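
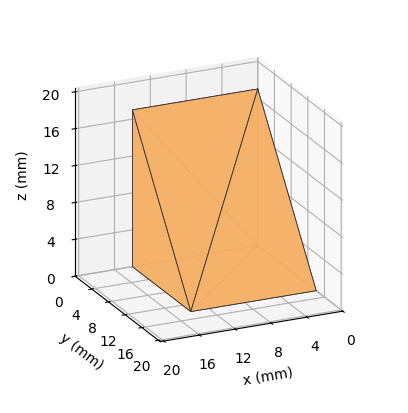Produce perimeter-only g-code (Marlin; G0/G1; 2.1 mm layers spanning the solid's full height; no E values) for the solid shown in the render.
Reading the render: the shape is a wedge (ramp): 14 × 14 mm base, rising to 17 mm along the y=0 edge and sloping linearly to z=0 at y=14 (dimensions read to the nearest mm from the axis ticks). For the g-code, the solid's height is divided into equal slices at the stated Δz and each level perimeter traced with G1 moves after a G0 lift.

; perimeter-only toolpath
G21 ; units = mm
G90 ; absolute positioning
G28 ; home
; layer 1
G0 Z2.1
G0 X0.0 Y0.0
G1 X14.0 Y0.0
G1 X14.0 Y12.2
G1 X0.0 Y12.2
G1 X0.0 Y0.0
; layer 2
G0 Z4.2
G0 X0.0 Y0.0
G1 X14.0 Y0.0
G1 X14.0 Y10.5
G1 X0.0 Y10.5
G1 X0.0 Y0.0
; layer 3
G0 Z6.4
G0 X0.0 Y0.0
G1 X14.0 Y0.0
G1 X14.0 Y8.8
G1 X0.0 Y8.8
G1 X0.0 Y0.0
; layer 4
G0 Z8.5
G0 X0.0 Y0.0
G1 X14.0 Y0.0
G1 X14.0 Y7.0
G1 X0.0 Y7.0
G1 X0.0 Y0.0
; layer 5
G0 Z10.6
G0 X0.0 Y0.0
G1 X14.0 Y0.0
G1 X14.0 Y5.2
G1 X0.0 Y5.2
G1 X0.0 Y0.0
; layer 6
G0 Z12.8
G0 X0.0 Y0.0
G1 X14.0 Y0.0
G1 X14.0 Y3.5
G1 X0.0 Y3.5
G1 X0.0 Y0.0
; layer 7
G0 Z14.9
G0 X0.0 Y0.0
G1 X14.0 Y0.0
G1 X14.0 Y1.8
G1 X0.0 Y1.8
G1 X0.0 Y0.0
M2 ; end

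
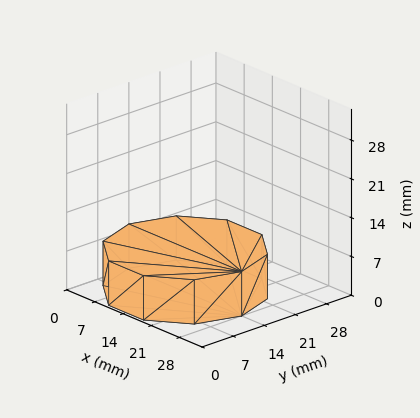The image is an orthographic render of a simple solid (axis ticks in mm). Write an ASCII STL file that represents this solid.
Reading the render: the shape is a regular 10-sided prism (a cylinder approximated with 10 flat sides), circumscribed radius ≈ 14 mm, height ≈ 8 mm (dimensions read to the nearest mm from the axis ticks). For the STL, each face is triangulated and given an outward normal.

solid part
  facet normal 0.0000 0.0000 -1.0000
    outer loop
      vertex 18.326 27.315 0.000
      vertex 25.326 22.229 0.000
      vertex 28.000 14.000 0.000
    endloop
  endfacet
  facet normal 0.0000 0.0000 -1.0000
    outer loop
      vertex 9.674 27.315 0.000
      vertex 18.326 27.315 0.000
      vertex 28.000 14.000 0.000
    endloop
  endfacet
  facet normal 0.0000 0.0000 -1.0000
    outer loop
      vertex 2.674 22.229 0.000
      vertex 9.674 27.315 0.000
      vertex 28.000 14.000 0.000
    endloop
  endfacet
  facet normal 0.0000 0.0000 -1.0000
    outer loop
      vertex 0.000 14.000 0.000
      vertex 2.674 22.229 0.000
      vertex 28.000 14.000 0.000
    endloop
  endfacet
  facet normal 0.0000 0.0000 -1.0000
    outer loop
      vertex 2.674 5.771 0.000
      vertex 0.000 14.000 0.000
      vertex 28.000 14.000 0.000
    endloop
  endfacet
  facet normal 0.0000 0.0000 -1.0000
    outer loop
      vertex 9.674 0.685 0.000
      vertex 2.674 5.771 0.000
      vertex 28.000 14.000 0.000
    endloop
  endfacet
  facet normal 0.0000 0.0000 -1.0000
    outer loop
      vertex 18.326 0.685 0.000
      vertex 9.674 0.685 0.000
      vertex 28.000 14.000 0.000
    endloop
  endfacet
  facet normal 0.0000 0.0000 -1.0000
    outer loop
      vertex 25.326 5.771 0.000
      vertex 18.326 0.685 0.000
      vertex 28.000 14.000 0.000
    endloop
  endfacet
  facet normal 0.0000 0.0000 1.0000
    outer loop
      vertex 28.000 14.000 8.000
      vertex 25.326 22.229 8.000
      vertex 18.326 27.315 8.000
    endloop
  endfacet
  facet normal 0.0000 0.0000 1.0000
    outer loop
      vertex 28.000 14.000 8.000
      vertex 18.326 27.315 8.000
      vertex 9.674 27.315 8.000
    endloop
  endfacet
  facet normal 0.0000 0.0000 1.0000
    outer loop
      vertex 28.000 14.000 8.000
      vertex 9.674 27.315 8.000
      vertex 2.674 22.229 8.000
    endloop
  endfacet
  facet normal 0.0000 0.0000 1.0000
    outer loop
      vertex 28.000 14.000 8.000
      vertex 2.674 22.229 8.000
      vertex 0.000 14.000 8.000
    endloop
  endfacet
  facet normal 0.0000 0.0000 1.0000
    outer loop
      vertex 28.000 14.000 8.000
      vertex 0.000 14.000 8.000
      vertex 2.674 5.771 8.000
    endloop
  endfacet
  facet normal 0.0000 0.0000 1.0000
    outer loop
      vertex 28.000 14.000 8.000
      vertex 2.674 5.771 8.000
      vertex 9.674 0.685 8.000
    endloop
  endfacet
  facet normal 0.0000 0.0000 1.0000
    outer loop
      vertex 28.000 14.000 8.000
      vertex 9.674 0.685 8.000
      vertex 18.326 0.685 8.000
    endloop
  endfacet
  facet normal 0.0000 0.0000 1.0000
    outer loop
      vertex 28.000 14.000 8.000
      vertex 18.326 0.685 8.000
      vertex 25.326 5.771 8.000
    endloop
  endfacet
  facet normal 0.9510 0.3090 0.0000
    outer loop
      vertex 28.000 14.000 0.000
      vertex 25.326 22.229 0.000
      vertex 25.326 22.229 8.000
    endloop
  endfacet
  facet normal 0.9510 0.3090 0.0000
    outer loop
      vertex 28.000 14.000 0.000
      vertex 25.326 22.229 8.000
      vertex 28.000 14.000 8.000
    endloop
  endfacet
  facet normal 0.5878 0.8090 0.0000
    outer loop
      vertex 25.326 22.229 0.000
      vertex 18.326 27.315 0.000
      vertex 18.326 27.315 8.000
    endloop
  endfacet
  facet normal 0.5878 0.8090 0.0000
    outer loop
      vertex 25.326 22.229 0.000
      vertex 18.326 27.315 8.000
      vertex 25.326 22.229 8.000
    endloop
  endfacet
  facet normal 0.0000 1.0000 0.0000
    outer loop
      vertex 18.326 27.315 0.000
      vertex 9.674 27.315 0.000
      vertex 9.674 27.315 8.000
    endloop
  endfacet
  facet normal 0.0000 1.0000 0.0000
    outer loop
      vertex 18.326 27.315 0.000
      vertex 9.674 27.315 8.000
      vertex 18.326 27.315 8.000
    endloop
  endfacet
  facet normal -0.5878 0.8090 0.0000
    outer loop
      vertex 9.674 27.315 0.000
      vertex 2.674 22.229 0.000
      vertex 2.674 22.229 8.000
    endloop
  endfacet
  facet normal -0.5878 0.8090 0.0000
    outer loop
      vertex 9.674 27.315 0.000
      vertex 2.674 22.229 8.000
      vertex 9.674 27.315 8.000
    endloop
  endfacet
  facet normal -0.9510 0.3090 0.0000
    outer loop
      vertex 2.674 22.229 0.000
      vertex 0.000 14.000 0.000
      vertex 0.000 14.000 8.000
    endloop
  endfacet
  facet normal -0.9510 0.3090 0.0000
    outer loop
      vertex 2.674 22.229 0.000
      vertex 0.000 14.000 8.000
      vertex 2.674 22.229 8.000
    endloop
  endfacet
  facet normal -0.9510 -0.3090 0.0000
    outer loop
      vertex 0.000 14.000 0.000
      vertex 2.674 5.771 0.000
      vertex 2.674 5.771 8.000
    endloop
  endfacet
  facet normal -0.9510 -0.3090 0.0000
    outer loop
      vertex 0.000 14.000 0.000
      vertex 2.674 5.771 8.000
      vertex 0.000 14.000 8.000
    endloop
  endfacet
  facet normal -0.5878 -0.8090 0.0000
    outer loop
      vertex 2.674 5.771 0.000
      vertex 9.674 0.685 0.000
      vertex 9.674 0.685 8.000
    endloop
  endfacet
  facet normal -0.5878 -0.8090 0.0000
    outer loop
      vertex 2.674 5.771 0.000
      vertex 9.674 0.685 8.000
      vertex 2.674 5.771 8.000
    endloop
  endfacet
  facet normal 0.0000 -1.0000 0.0000
    outer loop
      vertex 9.674 0.685 0.000
      vertex 18.326 0.685 0.000
      vertex 18.326 0.685 8.000
    endloop
  endfacet
  facet normal 0.0000 -1.0000 0.0000
    outer loop
      vertex 9.674 0.685 0.000
      vertex 18.326 0.685 8.000
      vertex 9.674 0.685 8.000
    endloop
  endfacet
  facet normal 0.5878 -0.8090 0.0000
    outer loop
      vertex 18.326 0.685 0.000
      vertex 25.326 5.771 0.000
      vertex 25.326 5.771 8.000
    endloop
  endfacet
  facet normal 0.5878 -0.8090 0.0000
    outer loop
      vertex 18.326 0.685 0.000
      vertex 25.326 5.771 8.000
      vertex 18.326 0.685 8.000
    endloop
  endfacet
  facet normal 0.9510 -0.3090 0.0000
    outer loop
      vertex 25.326 5.771 0.000
      vertex 28.000 14.000 0.000
      vertex 28.000 14.000 8.000
    endloop
  endfacet
  facet normal 0.9510 -0.3090 0.0000
    outer loop
      vertex 25.326 5.771 0.000
      vertex 28.000 14.000 8.000
      vertex 25.326 5.771 8.000
    endloop
  endfacet
endsolid part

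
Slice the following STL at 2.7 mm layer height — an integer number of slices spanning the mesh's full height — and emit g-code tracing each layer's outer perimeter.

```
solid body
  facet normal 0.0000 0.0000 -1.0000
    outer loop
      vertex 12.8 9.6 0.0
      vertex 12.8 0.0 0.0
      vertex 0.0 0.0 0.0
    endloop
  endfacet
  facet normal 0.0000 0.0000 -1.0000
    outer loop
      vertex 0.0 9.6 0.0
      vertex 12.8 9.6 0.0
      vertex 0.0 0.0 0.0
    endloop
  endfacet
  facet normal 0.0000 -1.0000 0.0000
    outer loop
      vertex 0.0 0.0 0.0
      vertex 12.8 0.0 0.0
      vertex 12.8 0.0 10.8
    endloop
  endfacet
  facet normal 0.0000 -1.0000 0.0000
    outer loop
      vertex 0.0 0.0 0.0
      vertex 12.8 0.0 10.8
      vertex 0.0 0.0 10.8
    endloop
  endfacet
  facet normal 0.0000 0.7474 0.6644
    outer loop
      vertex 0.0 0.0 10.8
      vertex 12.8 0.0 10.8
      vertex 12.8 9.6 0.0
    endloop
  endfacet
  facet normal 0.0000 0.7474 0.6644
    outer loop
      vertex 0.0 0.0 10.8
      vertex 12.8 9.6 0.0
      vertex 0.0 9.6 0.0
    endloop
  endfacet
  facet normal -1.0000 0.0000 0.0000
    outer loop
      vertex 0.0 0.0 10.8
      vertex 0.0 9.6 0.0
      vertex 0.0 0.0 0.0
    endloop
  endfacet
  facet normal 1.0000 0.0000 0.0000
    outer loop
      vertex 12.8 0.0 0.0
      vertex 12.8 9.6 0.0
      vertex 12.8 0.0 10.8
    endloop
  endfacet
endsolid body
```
; perimeter-only toolpath
G21 ; units = mm
G90 ; absolute positioning
G28 ; home
; layer 1
G0 Z2.7
G0 X0.0 Y0.0
G1 X12.8 Y0.0
G1 X12.8 Y7.2
G1 X0.0 Y7.2
G1 X0.0 Y0.0
; layer 2
G0 Z5.4
G0 X0.0 Y0.0
G1 X12.8 Y0.0
G1 X12.8 Y4.8
G1 X0.0 Y4.8
G1 X0.0 Y0.0
; layer 3
G0 Z8.1
G0 X0.0 Y0.0
G1 X12.8 Y0.0
G1 X12.8 Y2.4
G1 X0.0 Y2.4
G1 X0.0 Y0.0
M2 ; end

The solid is a wedge (ramp): 12.8 × 9.6 mm base, rising to 10.8 mm along the y=0 edge and sloping linearly to z=0 at y=9.6. Slicing at Δz = 2.7 mm — 4 equal slices spanning the solid's height, so layer i sits at z = i·h/4 — gives 3 non-empty perimeters. Each is a 4-segment closed polygon; G0 lifts to the layer z and rapids to the start vertex, then G1 traces the edges. The cross-section shrinks linearly with z (the slice at the apex is degenerate and omitted).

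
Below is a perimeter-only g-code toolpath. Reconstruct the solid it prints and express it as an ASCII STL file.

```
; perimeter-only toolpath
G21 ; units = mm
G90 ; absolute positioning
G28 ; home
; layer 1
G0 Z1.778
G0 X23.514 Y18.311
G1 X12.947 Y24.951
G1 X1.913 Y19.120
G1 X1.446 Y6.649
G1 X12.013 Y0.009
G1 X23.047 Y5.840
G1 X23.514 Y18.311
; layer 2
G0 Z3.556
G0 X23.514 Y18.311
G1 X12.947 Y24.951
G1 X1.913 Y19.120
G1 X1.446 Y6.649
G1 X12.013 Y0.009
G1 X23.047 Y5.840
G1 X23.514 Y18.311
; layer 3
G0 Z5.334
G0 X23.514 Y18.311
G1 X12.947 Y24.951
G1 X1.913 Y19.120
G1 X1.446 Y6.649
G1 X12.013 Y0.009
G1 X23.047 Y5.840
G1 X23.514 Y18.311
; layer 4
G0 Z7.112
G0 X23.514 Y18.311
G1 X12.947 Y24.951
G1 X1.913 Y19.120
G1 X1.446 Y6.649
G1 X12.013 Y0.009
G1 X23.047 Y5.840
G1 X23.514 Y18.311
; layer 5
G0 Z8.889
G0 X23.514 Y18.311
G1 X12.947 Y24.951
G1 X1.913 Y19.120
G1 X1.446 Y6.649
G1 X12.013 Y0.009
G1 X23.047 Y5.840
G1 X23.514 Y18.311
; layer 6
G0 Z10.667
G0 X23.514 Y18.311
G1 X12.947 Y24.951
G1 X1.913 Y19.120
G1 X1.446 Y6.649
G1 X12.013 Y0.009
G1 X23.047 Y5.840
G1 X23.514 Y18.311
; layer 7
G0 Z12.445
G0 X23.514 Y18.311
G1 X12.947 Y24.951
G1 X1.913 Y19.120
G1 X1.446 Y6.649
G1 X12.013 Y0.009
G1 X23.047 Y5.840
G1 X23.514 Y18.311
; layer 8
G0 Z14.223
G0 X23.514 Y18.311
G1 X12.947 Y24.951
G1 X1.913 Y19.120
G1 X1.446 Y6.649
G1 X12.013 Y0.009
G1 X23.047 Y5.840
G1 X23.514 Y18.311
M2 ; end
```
solid part
  facet normal 0.0000 0.0000 -1.0000
    outer loop
      vertex 1.913 19.120 0.000
      vertex 12.947 24.951 0.000
      vertex 23.514 18.311 0.000
    endloop
  endfacet
  facet normal 0.0000 0.0000 -1.0000
    outer loop
      vertex 1.446 6.649 0.000
      vertex 1.913 19.120 0.000
      vertex 23.514 18.311 0.000
    endloop
  endfacet
  facet normal 0.0000 0.0000 -1.0000
    outer loop
      vertex 12.013 0.009 0.000
      vertex 1.446 6.649 0.000
      vertex 23.514 18.311 0.000
    endloop
  endfacet
  facet normal 0.0000 0.0000 -1.0000
    outer loop
      vertex 23.047 5.840 0.000
      vertex 12.013 0.009 0.000
      vertex 23.514 18.311 0.000
    endloop
  endfacet
  facet normal 0.0000 0.0000 1.0000
    outer loop
      vertex 23.514 18.311 14.223
      vertex 12.947 24.951 14.223
      vertex 1.913 19.120 14.223
    endloop
  endfacet
  facet normal 0.0000 0.0000 1.0000
    outer loop
      vertex 23.514 18.311 14.223
      vertex 1.913 19.120 14.223
      vertex 1.446 6.649 14.223
    endloop
  endfacet
  facet normal 0.0000 0.0000 1.0000
    outer loop
      vertex 23.514 18.311 14.223
      vertex 1.446 6.649 14.223
      vertex 12.013 0.009 14.223
    endloop
  endfacet
  facet normal 0.0000 0.0000 1.0000
    outer loop
      vertex 23.514 18.311 14.223
      vertex 12.013 0.009 14.223
      vertex 23.047 5.840 14.223
    endloop
  endfacet
  facet normal 0.5321 0.8467 0.0000
    outer loop
      vertex 23.514 18.311 0.000
      vertex 12.947 24.951 0.000
      vertex 12.947 24.951 14.223
    endloop
  endfacet
  facet normal 0.5321 0.8467 0.0000
    outer loop
      vertex 23.514 18.311 0.000
      vertex 12.947 24.951 14.223
      vertex 23.514 18.311 14.223
    endloop
  endfacet
  facet normal -0.4672 0.8841 0.0000
    outer loop
      vertex 12.947 24.951 0.000
      vertex 1.913 19.120 0.000
      vertex 1.913 19.120 14.223
    endloop
  endfacet
  facet normal -0.4672 0.8841 0.0000
    outer loop
      vertex 12.947 24.951 0.000
      vertex 1.913 19.120 14.223
      vertex 12.947 24.951 14.223
    endloop
  endfacet
  facet normal -0.9993 0.0374 0.0000
    outer loop
      vertex 1.913 19.120 0.000
      vertex 1.446 6.649 0.000
      vertex 1.446 6.649 14.223
    endloop
  endfacet
  facet normal -0.9993 0.0374 0.0000
    outer loop
      vertex 1.913 19.120 0.000
      vertex 1.446 6.649 14.223
      vertex 1.913 19.120 14.223
    endloop
  endfacet
  facet normal -0.5321 -0.8467 0.0000
    outer loop
      vertex 1.446 6.649 0.000
      vertex 12.013 0.009 0.000
      vertex 12.013 0.009 14.223
    endloop
  endfacet
  facet normal -0.5321 -0.8467 0.0000
    outer loop
      vertex 1.446 6.649 0.000
      vertex 12.013 0.009 14.223
      vertex 1.446 6.649 14.223
    endloop
  endfacet
  facet normal 0.4672 -0.8841 0.0000
    outer loop
      vertex 12.013 0.009 0.000
      vertex 23.047 5.840 0.000
      vertex 23.047 5.840 14.223
    endloop
  endfacet
  facet normal 0.4672 -0.8841 0.0000
    outer loop
      vertex 12.013 0.009 0.000
      vertex 23.047 5.840 14.223
      vertex 12.013 0.009 14.223
    endloop
  endfacet
  facet normal 0.9993 -0.0374 0.0000
    outer loop
      vertex 23.047 5.840 0.000
      vertex 23.514 18.311 0.000
      vertex 23.514 18.311 14.223
    endloop
  endfacet
  facet normal 0.9993 -0.0374 0.0000
    outer loop
      vertex 23.047 5.840 0.000
      vertex 23.514 18.311 14.223
      vertex 23.047 5.840 14.223
    endloop
  endfacet
endsolid part

The G0 Z moves step by Δz≈1.778 mm. Every layer's G1 loop is the same polygon, so the solid is a straight extrusion of it from z=0 to z≈14.2. Closing with flat bottom and top caps and triangulating gives 20 facets — a regular 6-sided prism (a cylinder approximated with 6 flat sides), circumscribed radius ≈ 12.5 mm, height ≈ 14.2 mm.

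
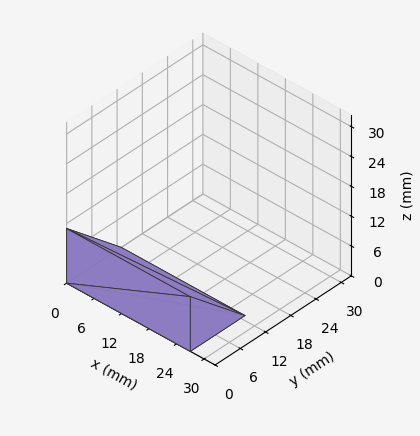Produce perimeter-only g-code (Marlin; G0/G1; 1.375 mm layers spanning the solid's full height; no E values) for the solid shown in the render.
Reading the render: the shape is a wedge (ramp): 27 × 13 mm base, rising to 11 mm along the y=0 edge and sloping linearly to z=0 at y=13 (dimensions read to the nearest mm from the axis ticks). For the g-code, the solid's height is divided into equal slices at the stated Δz and each level perimeter traced with G1 moves after a G0 lift.

; perimeter-only toolpath
G21 ; units = mm
G90 ; absolute positioning
G28 ; home
; layer 1
G0 Z1.375
G0 X0.000 Y0.000
G1 X27.000 Y0.000
G1 X27.000 Y11.375
G1 X0.000 Y11.375
G1 X0.000 Y0.000
; layer 2
G0 Z2.750
G0 X0.000 Y0.000
G1 X27.000 Y0.000
G1 X27.000 Y9.750
G1 X0.000 Y9.750
G1 X0.000 Y0.000
; layer 3
G0 Z4.125
G0 X0.000 Y0.000
G1 X27.000 Y0.000
G1 X27.000 Y8.125
G1 X0.000 Y8.125
G1 X0.000 Y0.000
; layer 4
G0 Z5.500
G0 X0.000 Y0.000
G1 X27.000 Y0.000
G1 X27.000 Y6.500
G1 X0.000 Y6.500
G1 X0.000 Y0.000
; layer 5
G0 Z6.875
G0 X0.000 Y0.000
G1 X27.000 Y0.000
G1 X27.000 Y4.875
G1 X0.000 Y4.875
G1 X0.000 Y0.000
; layer 6
G0 Z8.250
G0 X0.000 Y0.000
G1 X27.000 Y0.000
G1 X27.000 Y3.250
G1 X0.000 Y3.250
G1 X0.000 Y0.000
; layer 7
G0 Z9.625
G0 X0.000 Y0.000
G1 X27.000 Y0.000
G1 X27.000 Y1.625
G1 X0.000 Y1.625
G1 X0.000 Y0.000
M2 ; end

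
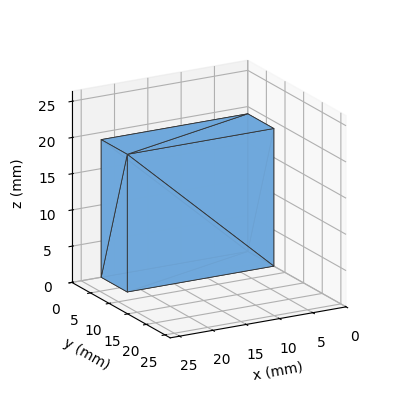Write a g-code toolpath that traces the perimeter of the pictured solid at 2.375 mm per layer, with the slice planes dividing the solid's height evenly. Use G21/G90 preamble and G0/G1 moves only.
Reading the render: the shape is a rectangular box, roughly 22 × 7 mm footprint and 19 mm tall (dimensions read to the nearest mm from the axis ticks). For the g-code, the solid's height is divided into equal slices at the stated Δz and each level perimeter traced with G1 moves after a G0 lift.

; perimeter-only toolpath
G21 ; units = mm
G90 ; absolute positioning
G28 ; home
; layer 1
G0 Z2.375
G0 X0.000 Y0.000
G1 X22.000 Y0.000
G1 X22.000 Y7.000
G1 X0.000 Y7.000
G1 X0.000 Y0.000
; layer 2
G0 Z4.750
G0 X0.000 Y0.000
G1 X22.000 Y0.000
G1 X22.000 Y7.000
G1 X0.000 Y7.000
G1 X0.000 Y0.000
; layer 3
G0 Z7.125
G0 X0.000 Y0.000
G1 X22.000 Y0.000
G1 X22.000 Y7.000
G1 X0.000 Y7.000
G1 X0.000 Y0.000
; layer 4
G0 Z9.500
G0 X0.000 Y0.000
G1 X22.000 Y0.000
G1 X22.000 Y7.000
G1 X0.000 Y7.000
G1 X0.000 Y0.000
; layer 5
G0 Z11.875
G0 X0.000 Y0.000
G1 X22.000 Y0.000
G1 X22.000 Y7.000
G1 X0.000 Y7.000
G1 X0.000 Y0.000
; layer 6
G0 Z14.250
G0 X0.000 Y0.000
G1 X22.000 Y0.000
G1 X22.000 Y7.000
G1 X0.000 Y7.000
G1 X0.000 Y0.000
; layer 7
G0 Z16.625
G0 X0.000 Y0.000
G1 X22.000 Y0.000
G1 X22.000 Y7.000
G1 X0.000 Y7.000
G1 X0.000 Y0.000
; layer 8
G0 Z19.000
G0 X0.000 Y0.000
G1 X22.000 Y0.000
G1 X22.000 Y7.000
G1 X0.000 Y7.000
G1 X0.000 Y0.000
M2 ; end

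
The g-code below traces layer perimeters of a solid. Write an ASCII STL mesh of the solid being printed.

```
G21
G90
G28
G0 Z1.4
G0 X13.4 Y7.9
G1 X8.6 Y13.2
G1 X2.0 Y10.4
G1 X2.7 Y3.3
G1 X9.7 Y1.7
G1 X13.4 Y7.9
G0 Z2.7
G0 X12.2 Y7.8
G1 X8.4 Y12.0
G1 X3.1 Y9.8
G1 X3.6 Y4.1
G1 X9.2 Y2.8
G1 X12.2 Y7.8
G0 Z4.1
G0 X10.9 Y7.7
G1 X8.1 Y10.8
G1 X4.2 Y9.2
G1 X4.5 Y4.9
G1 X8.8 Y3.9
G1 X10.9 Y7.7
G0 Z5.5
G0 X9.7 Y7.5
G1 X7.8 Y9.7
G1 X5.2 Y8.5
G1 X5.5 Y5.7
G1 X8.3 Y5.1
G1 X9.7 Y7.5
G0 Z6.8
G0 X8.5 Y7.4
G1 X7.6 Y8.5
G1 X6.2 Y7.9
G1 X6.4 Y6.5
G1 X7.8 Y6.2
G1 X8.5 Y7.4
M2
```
solid part
  facet normal 0.0000 0.0000 -1.0000
    outer loop
      vertex 1.0 11.0 0.0
      vertex 8.9 14.4 0.0
      vertex 14.6 8.0 0.0
    endloop
  endfacet
  facet normal 0.0000 0.0000 -1.0000
    outer loop
      vertex 1.8 2.5 0.0
      vertex 1.0 11.0 0.0
      vertex 14.6 8.0 0.0
    endloop
  endfacet
  facet normal 0.0000 0.0000 -1.0000
    outer loop
      vertex 10.2 0.6 0.0
      vertex 1.8 2.5 0.0
      vertex 14.6 8.0 0.0
    endloop
  endfacet
  facet normal 0.6056 0.5393 0.5851
    outer loop
      vertex 14.6 8.0 0.0
      vertex 8.9 14.4 0.0
      vertex 7.3 7.3 8.2
    endloop
  endfacet
  facet normal -0.3211 0.7461 0.5833
    outer loop
      vertex 8.9 14.4 0.0
      vertex 1.0 11.0 0.0
      vertex 7.3 7.3 8.2
    endloop
  endfacet
  facet normal -0.8070 -0.0759 0.5857
    outer loop
      vertex 1.0 11.0 0.0
      vertex 1.8 2.5 0.0
      vertex 7.3 7.3 8.2
    endloop
  endfacet
  facet normal -0.1791 -0.7919 0.5837
    outer loop
      vertex 1.8 2.5 0.0
      vertex 10.2 0.6 0.0
      vertex 7.3 7.3 8.2
    endloop
  endfacet
  facet normal 0.6970 -0.4144 0.5851
    outer loop
      vertex 10.2 0.6 0.0
      vertex 14.6 8.0 0.0
      vertex 7.3 7.3 8.2
    endloop
  endfacet
endsolid part

The G0 Z moves step by Δz≈1.4 mm. The G1 loops shrink linearly with z, so the solid tapers from its base footprint up to z≈8.2. Closing with a flat bottom cap and the tapered top and triangulating gives 8 facets — a regular 5-sided pyramid, base circumscribed radius ≈ 7.3 mm, apex at z ≈ 8.2 mm.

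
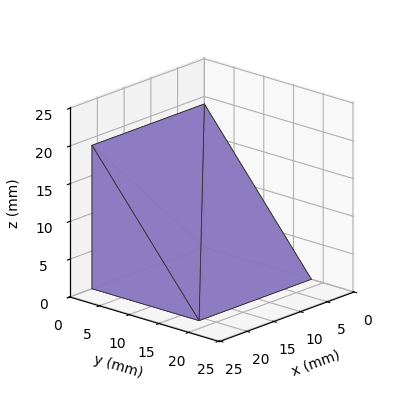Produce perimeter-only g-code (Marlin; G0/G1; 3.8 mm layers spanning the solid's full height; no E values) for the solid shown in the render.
Reading the render: the shape is a wedge (ramp): 21 × 18 mm base, rising to 19 mm along the y=0 edge and sloping linearly to z=0 at y=18 (dimensions read to the nearest mm from the axis ticks). For the g-code, the solid's height is divided into equal slices at the stated Δz and each level perimeter traced with G1 moves after a G0 lift.

; perimeter-only toolpath
G21 ; units = mm
G90 ; absolute positioning
G28 ; home
; layer 1
G0 Z3.8
G0 X0.0 Y0.0
G1 X21.0 Y0.0
G1 X21.0 Y14.4
G1 X0.0 Y14.4
G1 X0.0 Y0.0
; layer 2
G0 Z7.6
G0 X0.0 Y0.0
G1 X21.0 Y0.0
G1 X21.0 Y10.8
G1 X0.0 Y10.8
G1 X0.0 Y0.0
; layer 3
G0 Z11.4
G0 X0.0 Y0.0
G1 X21.0 Y0.0
G1 X21.0 Y7.2
G1 X0.0 Y7.2
G1 X0.0 Y0.0
; layer 4
G0 Z15.2
G0 X0.0 Y0.0
G1 X21.0 Y0.0
G1 X21.0 Y3.6
G1 X0.0 Y3.6
G1 X0.0 Y0.0
M2 ; end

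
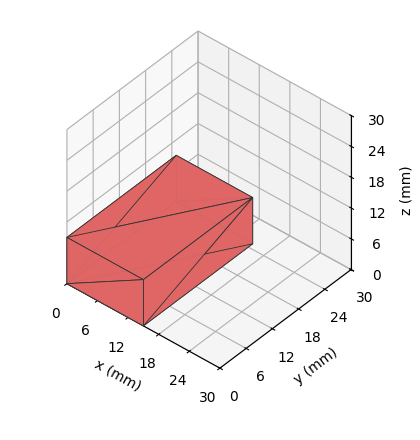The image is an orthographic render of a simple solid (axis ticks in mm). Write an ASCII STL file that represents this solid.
Reading the render: the shape is a rectangular box, roughly 15 × 25 mm footprint and 9 mm tall (dimensions read to the nearest mm from the axis ticks). For the STL, each face is triangulated and given an outward normal.

solid part
  facet normal 0.0000 0.0000 -1.0000
    outer loop
      vertex 15.0 25.0 0.0
      vertex 15.0 0.0 0.0
      vertex 0.0 0.0 0.0
    endloop
  endfacet
  facet normal 0.0000 0.0000 -1.0000
    outer loop
      vertex 0.0 25.0 0.0
      vertex 15.0 25.0 0.0
      vertex 0.0 0.0 0.0
    endloop
  endfacet
  facet normal 0.0000 0.0000 1.0000
    outer loop
      vertex 0.0 0.0 9.0
      vertex 15.0 0.0 9.0
      vertex 15.0 25.0 9.0
    endloop
  endfacet
  facet normal 0.0000 0.0000 1.0000
    outer loop
      vertex 0.0 0.0 9.0
      vertex 15.0 25.0 9.0
      vertex 0.0 25.0 9.0
    endloop
  endfacet
  facet normal 0.0000 -1.0000 0.0000
    outer loop
      vertex 0.0 0.0 0.0
      vertex 15.0 0.0 0.0
      vertex 15.0 0.0 9.0
    endloop
  endfacet
  facet normal 0.0000 -1.0000 0.0000
    outer loop
      vertex 0.0 0.0 0.0
      vertex 15.0 0.0 9.0
      vertex 0.0 0.0 9.0
    endloop
  endfacet
  facet normal 0.0000 1.0000 0.0000
    outer loop
      vertex 15.0 25.0 9.0
      vertex 15.0 25.0 0.0
      vertex 0.0 25.0 0.0
    endloop
  endfacet
  facet normal 0.0000 1.0000 0.0000
    outer loop
      vertex 0.0 25.0 9.0
      vertex 15.0 25.0 9.0
      vertex 0.0 25.0 0.0
    endloop
  endfacet
  facet normal -1.0000 0.0000 0.0000
    outer loop
      vertex 0.0 25.0 9.0
      vertex 0.0 25.0 0.0
      vertex 0.0 0.0 0.0
    endloop
  endfacet
  facet normal -1.0000 0.0000 0.0000
    outer loop
      vertex 0.0 0.0 9.0
      vertex 0.0 25.0 9.0
      vertex 0.0 0.0 0.0
    endloop
  endfacet
  facet normal 1.0000 0.0000 0.0000
    outer loop
      vertex 15.0 0.0 0.0
      vertex 15.0 25.0 0.0
      vertex 15.0 25.0 9.0
    endloop
  endfacet
  facet normal 1.0000 0.0000 0.0000
    outer loop
      vertex 15.0 0.0 0.0
      vertex 15.0 25.0 9.0
      vertex 15.0 0.0 9.0
    endloop
  endfacet
endsolid part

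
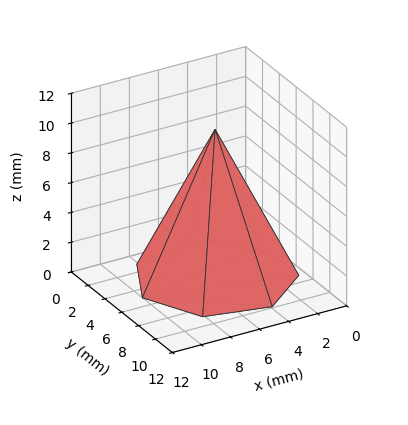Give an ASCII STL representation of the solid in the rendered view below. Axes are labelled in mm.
Reading the render: the shape is a regular 7-sided pyramid, base circumscribed radius ≈ 5 mm, apex at z ≈ 10 mm (dimensions read to the nearest mm from the axis ticks). For the STL, each face is triangulated and given an outward normal.

solid part
  facet normal 0.0000 0.0000 -1.0000
    outer loop
      vertex 3.89 9.87 0.00
      vertex 8.12 8.91 0.00
      vertex 10.00 5.00 0.00
    endloop
  endfacet
  facet normal 0.0000 0.0000 -1.0000
    outer loop
      vertex 0.50 7.17 0.00
      vertex 3.89 9.87 0.00
      vertex 10.00 5.00 0.00
    endloop
  endfacet
  facet normal 0.0000 0.0000 -1.0000
    outer loop
      vertex 0.50 2.83 0.00
      vertex 0.50 7.17 0.00
      vertex 10.00 5.00 0.00
    endloop
  endfacet
  facet normal 0.0000 0.0000 -1.0000
    outer loop
      vertex 3.89 0.13 0.00
      vertex 0.50 2.83 0.00
      vertex 10.00 5.00 0.00
    endloop
  endfacet
  facet normal 0.0000 0.0000 -1.0000
    outer loop
      vertex 8.12 1.09 0.00
      vertex 3.89 0.13 0.00
      vertex 10.00 5.00 0.00
    endloop
  endfacet
  facet normal 0.8217 0.3951 0.4108
    outer loop
      vertex 10.00 5.00 0.00
      vertex 8.12 8.91 0.00
      vertex 5.00 5.00 10.00
    endloop
  endfacet
  facet normal 0.2018 0.8892 0.4106
    outer loop
      vertex 8.12 8.91 0.00
      vertex 3.89 9.87 0.00
      vertex 5.00 5.00 10.00
    endloop
  endfacet
  facet normal -0.5681 0.7133 0.4104
    outer loop
      vertex 3.89 9.87 0.00
      vertex 0.50 7.17 0.00
      vertex 5.00 5.00 10.00
    endloop
  endfacet
  facet normal -0.9119 0.0000 0.4104
    outer loop
      vertex 0.50 7.17 0.00
      vertex 0.50 2.83 0.00
      vertex 5.00 5.00 10.00
    endloop
  endfacet
  facet normal -0.5681 -0.7133 0.4104
    outer loop
      vertex 0.50 2.83 0.00
      vertex 3.89 0.13 0.00
      vertex 5.00 5.00 10.00
    endloop
  endfacet
  facet normal 0.2018 -0.8892 0.4106
    outer loop
      vertex 3.89 0.13 0.00
      vertex 8.12 1.09 0.00
      vertex 5.00 5.00 10.00
    endloop
  endfacet
  facet normal 0.8217 -0.3951 0.4108
    outer loop
      vertex 8.12 1.09 0.00
      vertex 10.00 5.00 0.00
      vertex 5.00 5.00 10.00
    endloop
  endfacet
endsolid part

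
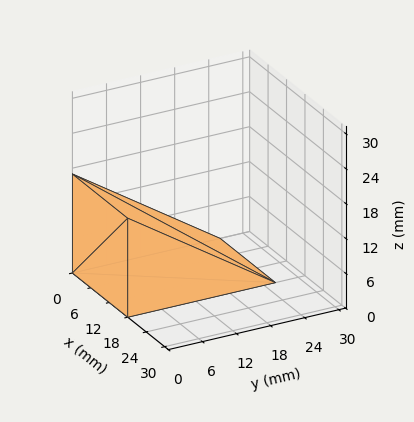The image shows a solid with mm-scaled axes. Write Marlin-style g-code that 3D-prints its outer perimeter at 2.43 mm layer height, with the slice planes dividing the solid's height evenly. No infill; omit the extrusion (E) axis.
Reading the render: the shape is a wedge (ramp): 18 × 26 mm base, rising to 17 mm along the y=0 edge and sloping linearly to z=0 at y=26 (dimensions read to the nearest mm from the axis ticks). For the g-code, the solid's height is divided into equal slices at the stated Δz and each level perimeter traced with G1 moves after a G0 lift.

; perimeter-only toolpath
G21 ; units = mm
G90 ; absolute positioning
G28 ; home
; layer 1
G0 Z2.43
G0 X0.00 Y0.00
G1 X18.00 Y0.00
G1 X18.00 Y22.29
G1 X0.00 Y22.29
G1 X0.00 Y0.00
; layer 2
G0 Z4.86
G0 X0.00 Y0.00
G1 X18.00 Y0.00
G1 X18.00 Y18.57
G1 X0.00 Y18.57
G1 X0.00 Y0.00
; layer 3
G0 Z7.29
G0 X0.00 Y0.00
G1 X18.00 Y0.00
G1 X18.00 Y14.86
G1 X0.00 Y14.86
G1 X0.00 Y0.00
; layer 4
G0 Z9.71
G0 X0.00 Y0.00
G1 X18.00 Y0.00
G1 X18.00 Y11.14
G1 X0.00 Y11.14
G1 X0.00 Y0.00
; layer 5
G0 Z12.14
G0 X0.00 Y0.00
G1 X18.00 Y0.00
G1 X18.00 Y7.43
G1 X0.00 Y7.43
G1 X0.00 Y0.00
; layer 6
G0 Z14.57
G0 X0.00 Y0.00
G1 X18.00 Y0.00
G1 X18.00 Y3.71
G1 X0.00 Y3.71
G1 X0.00 Y0.00
M2 ; end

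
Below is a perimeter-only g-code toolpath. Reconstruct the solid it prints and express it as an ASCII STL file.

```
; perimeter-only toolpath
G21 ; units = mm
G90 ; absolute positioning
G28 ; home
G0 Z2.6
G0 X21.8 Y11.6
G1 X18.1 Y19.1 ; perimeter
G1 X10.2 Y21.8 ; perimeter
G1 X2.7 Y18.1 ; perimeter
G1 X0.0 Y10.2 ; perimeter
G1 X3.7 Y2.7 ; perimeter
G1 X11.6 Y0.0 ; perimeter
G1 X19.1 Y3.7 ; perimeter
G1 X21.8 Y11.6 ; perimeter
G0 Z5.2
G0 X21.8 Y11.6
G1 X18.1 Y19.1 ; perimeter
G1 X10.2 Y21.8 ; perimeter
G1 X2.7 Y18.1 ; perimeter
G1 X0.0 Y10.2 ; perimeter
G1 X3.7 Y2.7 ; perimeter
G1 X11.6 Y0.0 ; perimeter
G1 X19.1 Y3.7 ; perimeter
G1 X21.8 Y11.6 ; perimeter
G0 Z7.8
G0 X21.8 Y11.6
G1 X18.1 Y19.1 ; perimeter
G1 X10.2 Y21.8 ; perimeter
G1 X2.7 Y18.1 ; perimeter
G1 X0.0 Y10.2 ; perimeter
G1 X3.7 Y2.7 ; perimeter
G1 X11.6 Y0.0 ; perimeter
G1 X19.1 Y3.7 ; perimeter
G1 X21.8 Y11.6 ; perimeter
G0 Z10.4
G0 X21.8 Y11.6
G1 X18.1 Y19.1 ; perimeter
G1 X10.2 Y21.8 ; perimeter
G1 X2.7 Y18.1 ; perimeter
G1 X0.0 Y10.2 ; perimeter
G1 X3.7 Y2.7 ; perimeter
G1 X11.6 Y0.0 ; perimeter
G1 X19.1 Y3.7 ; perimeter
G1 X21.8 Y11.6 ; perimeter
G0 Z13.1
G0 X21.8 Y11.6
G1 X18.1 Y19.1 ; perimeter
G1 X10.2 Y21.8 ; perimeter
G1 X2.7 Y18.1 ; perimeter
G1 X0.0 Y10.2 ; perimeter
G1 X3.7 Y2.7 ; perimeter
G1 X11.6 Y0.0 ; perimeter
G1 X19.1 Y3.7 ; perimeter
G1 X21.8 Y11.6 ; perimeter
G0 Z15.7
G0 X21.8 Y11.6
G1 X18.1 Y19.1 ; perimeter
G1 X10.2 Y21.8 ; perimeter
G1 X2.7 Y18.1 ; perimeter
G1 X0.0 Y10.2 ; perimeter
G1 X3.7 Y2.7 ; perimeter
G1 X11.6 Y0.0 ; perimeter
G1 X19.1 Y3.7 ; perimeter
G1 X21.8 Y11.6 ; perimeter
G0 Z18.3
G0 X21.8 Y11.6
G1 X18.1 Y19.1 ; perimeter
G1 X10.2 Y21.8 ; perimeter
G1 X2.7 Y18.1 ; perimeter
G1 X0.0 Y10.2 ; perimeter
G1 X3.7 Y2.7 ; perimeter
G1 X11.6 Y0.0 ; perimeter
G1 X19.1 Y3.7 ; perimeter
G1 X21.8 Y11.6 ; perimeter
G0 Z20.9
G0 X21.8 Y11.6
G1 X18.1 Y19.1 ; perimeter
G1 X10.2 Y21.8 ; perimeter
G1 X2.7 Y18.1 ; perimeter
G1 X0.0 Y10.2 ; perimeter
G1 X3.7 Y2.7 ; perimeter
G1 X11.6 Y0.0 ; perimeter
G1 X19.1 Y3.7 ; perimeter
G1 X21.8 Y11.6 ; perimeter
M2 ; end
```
solid part
  facet normal 0.0000 0.0000 -1.0000
    outer loop
      vertex 10.2 21.8 0.0
      vertex 18.1 19.1 0.0
      vertex 21.8 11.6 0.0
    endloop
  endfacet
  facet normal 0.0000 0.0000 -1.0000
    outer loop
      vertex 2.7 18.1 0.0
      vertex 10.2 21.8 0.0
      vertex 21.8 11.6 0.0
    endloop
  endfacet
  facet normal 0.0000 0.0000 -1.0000
    outer loop
      vertex 0.0 10.2 0.0
      vertex 2.7 18.1 0.0
      vertex 21.8 11.6 0.0
    endloop
  endfacet
  facet normal 0.0000 0.0000 -1.0000
    outer loop
      vertex 3.7 2.7 0.0
      vertex 0.0 10.2 0.0
      vertex 21.8 11.6 0.0
    endloop
  endfacet
  facet normal 0.0000 0.0000 -1.0000
    outer loop
      vertex 11.6 0.0 0.0
      vertex 3.7 2.7 0.0
      vertex 21.8 11.6 0.0
    endloop
  endfacet
  facet normal 0.0000 0.0000 -1.0000
    outer loop
      vertex 19.1 3.7 0.0
      vertex 11.6 0.0 0.0
      vertex 21.8 11.6 0.0
    endloop
  endfacet
  facet normal 0.0000 0.0000 1.0000
    outer loop
      vertex 21.8 11.6 20.9
      vertex 18.1 19.1 20.9
      vertex 10.2 21.8 20.9
    endloop
  endfacet
  facet normal 0.0000 0.0000 1.0000
    outer loop
      vertex 21.8 11.6 20.9
      vertex 10.2 21.8 20.9
      vertex 2.7 18.1 20.9
    endloop
  endfacet
  facet normal 0.0000 0.0000 1.0000
    outer loop
      vertex 21.8 11.6 20.9
      vertex 2.7 18.1 20.9
      vertex 0.0 10.2 20.9
    endloop
  endfacet
  facet normal 0.0000 0.0000 1.0000
    outer loop
      vertex 21.8 11.6 20.9
      vertex 0.0 10.2 20.9
      vertex 3.7 2.7 20.9
    endloop
  endfacet
  facet normal 0.0000 0.0000 1.0000
    outer loop
      vertex 21.8 11.6 20.9
      vertex 3.7 2.7 20.9
      vertex 11.6 0.0 20.9
    endloop
  endfacet
  facet normal 0.0000 0.0000 1.0000
    outer loop
      vertex 21.8 11.6 20.9
      vertex 11.6 0.0 20.9
      vertex 19.1 3.7 20.9
    endloop
  endfacet
  facet normal 0.8968 0.4424 0.0000
    outer loop
      vertex 21.8 11.6 0.0
      vertex 18.1 19.1 0.0
      vertex 18.1 19.1 20.9
    endloop
  endfacet
  facet normal 0.8968 0.4424 0.0000
    outer loop
      vertex 21.8 11.6 0.0
      vertex 18.1 19.1 20.9
      vertex 21.8 11.6 20.9
    endloop
  endfacet
  facet normal 0.3234 0.9463 0.0000
    outer loop
      vertex 18.1 19.1 0.0
      vertex 10.2 21.8 0.0
      vertex 10.2 21.8 20.9
    endloop
  endfacet
  facet normal 0.3234 0.9463 0.0000
    outer loop
      vertex 18.1 19.1 0.0
      vertex 10.2 21.8 20.9
      vertex 18.1 19.1 20.9
    endloop
  endfacet
  facet normal -0.4424 0.8968 0.0000
    outer loop
      vertex 10.2 21.8 0.0
      vertex 2.7 18.1 0.0
      vertex 2.7 18.1 20.9
    endloop
  endfacet
  facet normal -0.4424 0.8968 0.0000
    outer loop
      vertex 10.2 21.8 0.0
      vertex 2.7 18.1 20.9
      vertex 10.2 21.8 20.9
    endloop
  endfacet
  facet normal -0.9463 0.3234 0.0000
    outer loop
      vertex 2.7 18.1 0.0
      vertex 0.0 10.2 0.0
      vertex 0.0 10.2 20.9
    endloop
  endfacet
  facet normal -0.9463 0.3234 0.0000
    outer loop
      vertex 2.7 18.1 0.0
      vertex 0.0 10.2 20.9
      vertex 2.7 18.1 20.9
    endloop
  endfacet
  facet normal -0.8968 -0.4424 0.0000
    outer loop
      vertex 0.0 10.2 0.0
      vertex 3.7 2.7 0.0
      vertex 3.7 2.7 20.9
    endloop
  endfacet
  facet normal -0.8968 -0.4424 0.0000
    outer loop
      vertex 0.0 10.2 0.0
      vertex 3.7 2.7 20.9
      vertex 0.0 10.2 20.9
    endloop
  endfacet
  facet normal -0.3234 -0.9463 0.0000
    outer loop
      vertex 3.7 2.7 0.0
      vertex 11.6 0.0 0.0
      vertex 11.6 0.0 20.9
    endloop
  endfacet
  facet normal -0.3234 -0.9463 0.0000
    outer loop
      vertex 3.7 2.7 0.0
      vertex 11.6 0.0 20.9
      vertex 3.7 2.7 20.9
    endloop
  endfacet
  facet normal 0.4424 -0.8968 0.0000
    outer loop
      vertex 11.6 0.0 0.0
      vertex 19.1 3.7 0.0
      vertex 19.1 3.7 20.9
    endloop
  endfacet
  facet normal 0.4424 -0.8968 0.0000
    outer loop
      vertex 11.6 0.0 0.0
      vertex 19.1 3.7 20.9
      vertex 11.6 0.0 20.9
    endloop
  endfacet
  facet normal 0.9463 -0.3234 0.0000
    outer loop
      vertex 19.1 3.7 0.0
      vertex 21.8 11.6 0.0
      vertex 21.8 11.6 20.9
    endloop
  endfacet
  facet normal 0.9463 -0.3234 0.0000
    outer loop
      vertex 19.1 3.7 0.0
      vertex 21.8 11.6 20.9
      vertex 19.1 3.7 20.9
    endloop
  endfacet
endsolid part

The G0 Z moves step by Δz≈2.6 mm. Every layer's G1 loop is the same polygon, so the solid is a straight extrusion of it from z=0 to z≈20.9. Closing with flat bottom and top caps and triangulating gives 28 facets — a regular 8-sided prism (a cylinder approximated with 8 flat sides), circumscribed radius ≈ 10.9 mm, height ≈ 20.9 mm.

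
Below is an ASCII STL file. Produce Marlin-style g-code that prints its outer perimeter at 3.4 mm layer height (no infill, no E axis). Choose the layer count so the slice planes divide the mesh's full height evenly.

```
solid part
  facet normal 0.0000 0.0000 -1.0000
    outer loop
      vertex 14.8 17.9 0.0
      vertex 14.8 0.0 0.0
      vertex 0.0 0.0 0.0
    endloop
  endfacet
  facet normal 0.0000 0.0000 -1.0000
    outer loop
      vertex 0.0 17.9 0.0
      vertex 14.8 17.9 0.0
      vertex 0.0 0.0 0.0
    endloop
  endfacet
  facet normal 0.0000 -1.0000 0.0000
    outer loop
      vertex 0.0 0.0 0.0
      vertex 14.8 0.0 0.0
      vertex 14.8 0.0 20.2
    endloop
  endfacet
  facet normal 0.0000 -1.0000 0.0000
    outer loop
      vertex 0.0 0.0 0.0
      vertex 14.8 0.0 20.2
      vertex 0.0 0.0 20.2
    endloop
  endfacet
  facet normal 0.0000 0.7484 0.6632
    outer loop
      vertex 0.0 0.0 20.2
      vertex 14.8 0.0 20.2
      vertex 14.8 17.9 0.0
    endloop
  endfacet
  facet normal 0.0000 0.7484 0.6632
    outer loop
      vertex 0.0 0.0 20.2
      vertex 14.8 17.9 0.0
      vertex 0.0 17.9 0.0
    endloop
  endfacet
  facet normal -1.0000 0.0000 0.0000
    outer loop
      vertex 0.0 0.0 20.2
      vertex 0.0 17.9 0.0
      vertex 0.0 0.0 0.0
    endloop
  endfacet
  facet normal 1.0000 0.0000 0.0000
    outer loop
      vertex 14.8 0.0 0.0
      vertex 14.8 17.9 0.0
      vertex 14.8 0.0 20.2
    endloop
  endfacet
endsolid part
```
; perimeter-only toolpath
G21 ; units = mm
G90 ; absolute positioning
G28 ; home
; layer 1
G0 Z3.4
G0 X0.0 Y0.0
G1 X14.8 Y0.0
G1 X14.8 Y14.9
G1 X0.0 Y14.9
G1 X0.0 Y0.0
; layer 2
G0 Z6.7
G0 X0.0 Y0.0
G1 X14.8 Y0.0
G1 X14.8 Y11.9
G1 X0.0 Y11.9
G1 X0.0 Y0.0
; layer 3
G0 Z10.1
G0 X0.0 Y0.0
G1 X14.8 Y0.0
G1 X14.8 Y8.9
G1 X0.0 Y8.9
G1 X0.0 Y0.0
; layer 4
G0 Z13.5
G0 X0.0 Y0.0
G1 X14.8 Y0.0
G1 X14.8 Y6.0
G1 X0.0 Y6.0
G1 X0.0 Y0.0
; layer 5
G0 Z16.8
G0 X0.0 Y0.0
G1 X14.8 Y0.0
G1 X14.8 Y3.0
G1 X0.0 Y3.0
G1 X0.0 Y0.0
M2 ; end

The solid is a wedge (ramp): 14.8 × 17.9 mm base, rising to 20.2 mm along the y=0 edge and sloping linearly to z=0 at y=17.9. Slicing at Δz = 3.4 mm — 6 equal slices spanning the solid's height, so layer i sits at z = i·h/6 — gives 5 non-empty perimeters. Each is a 4-segment closed polygon; G0 lifts to the layer z and rapids to the start vertex, then G1 traces the edges. The cross-section shrinks linearly with z (the slice at the apex is degenerate and omitted).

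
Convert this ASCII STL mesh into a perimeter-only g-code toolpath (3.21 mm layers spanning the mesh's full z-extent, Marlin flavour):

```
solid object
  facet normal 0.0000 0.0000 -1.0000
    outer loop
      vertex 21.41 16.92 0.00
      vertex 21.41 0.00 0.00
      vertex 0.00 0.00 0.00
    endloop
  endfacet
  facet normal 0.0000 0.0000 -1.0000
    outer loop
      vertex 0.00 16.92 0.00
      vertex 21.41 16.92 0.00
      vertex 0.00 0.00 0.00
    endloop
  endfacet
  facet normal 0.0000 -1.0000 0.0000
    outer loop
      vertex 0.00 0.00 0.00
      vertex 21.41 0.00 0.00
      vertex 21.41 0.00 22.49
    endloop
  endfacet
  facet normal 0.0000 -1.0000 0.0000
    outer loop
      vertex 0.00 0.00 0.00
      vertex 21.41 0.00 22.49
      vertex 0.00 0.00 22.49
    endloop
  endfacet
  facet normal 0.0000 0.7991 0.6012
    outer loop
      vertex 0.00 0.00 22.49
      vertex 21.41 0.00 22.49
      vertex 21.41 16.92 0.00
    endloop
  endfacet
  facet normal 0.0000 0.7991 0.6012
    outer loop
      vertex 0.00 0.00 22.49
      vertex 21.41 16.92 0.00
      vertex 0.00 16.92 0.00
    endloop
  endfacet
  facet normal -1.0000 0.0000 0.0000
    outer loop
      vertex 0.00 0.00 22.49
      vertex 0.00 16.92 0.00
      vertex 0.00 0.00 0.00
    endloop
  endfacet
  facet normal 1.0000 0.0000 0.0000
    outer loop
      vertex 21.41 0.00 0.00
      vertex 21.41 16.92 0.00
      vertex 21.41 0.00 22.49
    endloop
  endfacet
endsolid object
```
; perimeter-only toolpath
G21 ; units = mm
G90 ; absolute positioning
G28 ; home
; layer 1
G0 Z3.21
G0 X0.00 Y0.00
G1 X21.41 Y0.00
G1 X21.41 Y14.50
G1 X0.00 Y14.50
G1 X0.00 Y0.00
; layer 2
G0 Z6.43
G0 X0.00 Y0.00
G1 X21.41 Y0.00
G1 X21.41 Y12.09
G1 X0.00 Y12.09
G1 X0.00 Y0.00
; layer 3
G0 Z9.64
G0 X0.00 Y0.00
G1 X21.41 Y0.00
G1 X21.41 Y9.67
G1 X0.00 Y9.67
G1 X0.00 Y0.00
; layer 4
G0 Z12.85
G0 X0.00 Y0.00
G1 X21.41 Y0.00
G1 X21.41 Y7.25
G1 X0.00 Y7.25
G1 X0.00 Y0.00
; layer 5
G0 Z16.06
G0 X0.00 Y0.00
G1 X21.41 Y0.00
G1 X21.41 Y4.83
G1 X0.00 Y4.83
G1 X0.00 Y0.00
; layer 6
G0 Z19.28
G0 X0.00 Y0.00
G1 X21.41 Y0.00
G1 X21.41 Y2.42
G1 X0.00 Y2.42
G1 X0.00 Y0.00
M2 ; end

The solid is a wedge (ramp): 21.4 × 16.9 mm base, rising to 22.5 mm along the y=0 edge and sloping linearly to z=0 at y=16.9. Slicing at Δz = 3.21 mm — 7 equal slices spanning the solid's height, so layer i sits at z = i·h/7 — gives 6 non-empty perimeters. Each is a 4-segment closed polygon; G0 lifts to the layer z and rapids to the start vertex, then G1 traces the edges. The cross-section shrinks linearly with z (the slice at the apex is degenerate and omitted).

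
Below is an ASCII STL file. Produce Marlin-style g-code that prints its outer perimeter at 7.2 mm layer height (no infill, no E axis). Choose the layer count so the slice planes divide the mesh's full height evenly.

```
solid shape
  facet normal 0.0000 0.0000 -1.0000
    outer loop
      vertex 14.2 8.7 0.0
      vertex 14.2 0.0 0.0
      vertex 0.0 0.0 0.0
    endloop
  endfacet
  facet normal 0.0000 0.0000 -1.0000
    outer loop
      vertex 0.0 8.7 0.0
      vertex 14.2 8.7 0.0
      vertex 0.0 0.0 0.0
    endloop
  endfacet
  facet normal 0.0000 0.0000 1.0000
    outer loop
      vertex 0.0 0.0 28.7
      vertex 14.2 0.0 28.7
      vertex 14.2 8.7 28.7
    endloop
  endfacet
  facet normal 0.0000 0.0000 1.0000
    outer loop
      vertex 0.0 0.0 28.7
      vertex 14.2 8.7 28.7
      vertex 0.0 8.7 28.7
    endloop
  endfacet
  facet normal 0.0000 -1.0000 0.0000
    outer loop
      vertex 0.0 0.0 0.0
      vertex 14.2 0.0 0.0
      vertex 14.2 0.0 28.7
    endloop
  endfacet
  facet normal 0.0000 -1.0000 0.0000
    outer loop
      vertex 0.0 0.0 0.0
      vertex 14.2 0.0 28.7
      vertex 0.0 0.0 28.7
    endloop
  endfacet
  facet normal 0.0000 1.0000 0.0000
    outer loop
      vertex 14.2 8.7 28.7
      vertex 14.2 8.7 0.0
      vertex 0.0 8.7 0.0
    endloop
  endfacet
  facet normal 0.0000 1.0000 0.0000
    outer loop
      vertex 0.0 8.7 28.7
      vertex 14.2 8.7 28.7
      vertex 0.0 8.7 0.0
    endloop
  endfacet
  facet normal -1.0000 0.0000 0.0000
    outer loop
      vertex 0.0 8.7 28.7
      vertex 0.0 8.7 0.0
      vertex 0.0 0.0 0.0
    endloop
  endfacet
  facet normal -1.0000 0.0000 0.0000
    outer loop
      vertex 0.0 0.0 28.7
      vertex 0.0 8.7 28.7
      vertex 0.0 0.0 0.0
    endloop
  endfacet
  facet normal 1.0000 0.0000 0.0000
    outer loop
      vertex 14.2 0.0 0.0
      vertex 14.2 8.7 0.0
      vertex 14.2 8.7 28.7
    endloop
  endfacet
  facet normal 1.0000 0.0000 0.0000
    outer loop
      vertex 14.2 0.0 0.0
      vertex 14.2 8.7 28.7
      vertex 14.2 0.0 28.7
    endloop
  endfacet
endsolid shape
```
; perimeter-only toolpath
G21 ; units = mm
G90 ; absolute positioning
G28 ; home
; layer 1
G0 Z7.2
G0 X0.0 Y0.0
G1 X14.2 Y0.0
G1 X14.2 Y8.7
G1 X0.0 Y8.7
G1 X0.0 Y0.0
; layer 2
G0 Z14.3
G0 X0.0 Y0.0
G1 X14.2 Y0.0
G1 X14.2 Y8.7
G1 X0.0 Y8.7
G1 X0.0 Y0.0
; layer 3
G0 Z21.5
G0 X0.0 Y0.0
G1 X14.2 Y0.0
G1 X14.2 Y8.7
G1 X0.0 Y8.7
G1 X0.0 Y0.0
; layer 4
G0 Z28.7
G0 X0.0 Y0.0
G1 X14.2 Y0.0
G1 X14.2 Y8.7
G1 X0.0 Y8.7
G1 X0.0 Y0.0
M2 ; end

The solid is a rectangular box, roughly 14.2 × 8.7 mm footprint and 28.7 mm tall. Slicing at Δz = 7.2 mm — 4 equal slices spanning the solid's height, so layer i sits at z = i·h/4 — gives 4 non-empty perimeters. Each is a 4-segment closed polygon; G0 lifts to the layer z and rapids to the start vertex, then G1 traces the edges.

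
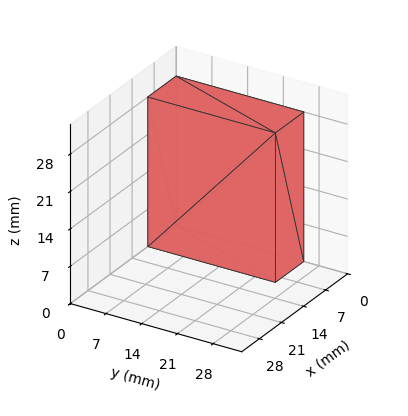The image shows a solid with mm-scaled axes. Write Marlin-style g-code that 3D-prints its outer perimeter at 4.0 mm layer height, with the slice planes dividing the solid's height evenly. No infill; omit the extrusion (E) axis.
Reading the render: the shape is a rectangular box, roughly 9 × 25 mm footprint and 28 mm tall (dimensions read to the nearest mm from the axis ticks). For the g-code, the solid's height is divided into equal slices at the stated Δz and each level perimeter traced with G1 moves after a G0 lift.

; perimeter-only toolpath
G21 ; units = mm
G90 ; absolute positioning
G28 ; home
; layer 1
G0 Z4.0
G0 X0.0 Y0.0
G1 X9.0 Y0.0
G1 X9.0 Y25.0
G1 X0.0 Y25.0
G1 X0.0 Y0.0
; layer 2
G0 Z8.0
G0 X0.0 Y0.0
G1 X9.0 Y0.0
G1 X9.0 Y25.0
G1 X0.0 Y25.0
G1 X0.0 Y0.0
; layer 3
G0 Z12.0
G0 X0.0 Y0.0
G1 X9.0 Y0.0
G1 X9.0 Y25.0
G1 X0.0 Y25.0
G1 X0.0 Y0.0
; layer 4
G0 Z16.0
G0 X0.0 Y0.0
G1 X9.0 Y0.0
G1 X9.0 Y25.0
G1 X0.0 Y25.0
G1 X0.0 Y0.0
; layer 5
G0 Z20.0
G0 X0.0 Y0.0
G1 X9.0 Y0.0
G1 X9.0 Y25.0
G1 X0.0 Y25.0
G1 X0.0 Y0.0
; layer 6
G0 Z24.0
G0 X0.0 Y0.0
G1 X9.0 Y0.0
G1 X9.0 Y25.0
G1 X0.0 Y25.0
G1 X0.0 Y0.0
; layer 7
G0 Z28.0
G0 X0.0 Y0.0
G1 X9.0 Y0.0
G1 X9.0 Y25.0
G1 X0.0 Y25.0
G1 X0.0 Y0.0
M2 ; end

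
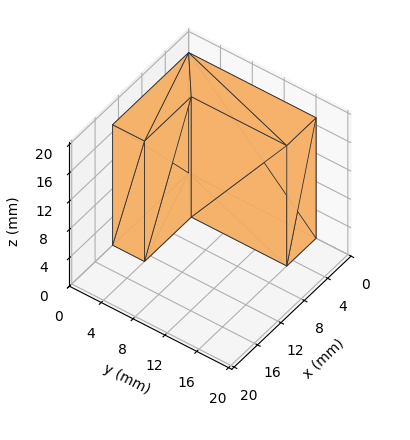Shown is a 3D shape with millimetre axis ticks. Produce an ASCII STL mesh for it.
Reading the render: the shape is an L-shaped prism: outer 13 × 16 mm, arm thicknesses ≈ 4 mm (horizontal) and 5 mm (vertical), extruded 17 mm in z (dimensions read to the nearest mm from the axis ticks). For the STL, each face is triangulated and given an outward normal.

solid part
  facet normal 0.0000 0.0000 -1.0000
    outer loop
      vertex 13.000 4.000 0.000
      vertex 13.000 0.000 0.000
      vertex 0.000 0.000 0.000
    endloop
  endfacet
  facet normal 0.0000 0.0000 -1.0000
    outer loop
      vertex 5.000 4.000 0.000
      vertex 13.000 4.000 0.000
      vertex 0.000 0.000 0.000
    endloop
  endfacet
  facet normal 0.0000 0.0000 -1.0000
    outer loop
      vertex 5.000 16.000 0.000
      vertex 5.000 4.000 0.000
      vertex 0.000 0.000 0.000
    endloop
  endfacet
  facet normal 0.0000 0.0000 -1.0000
    outer loop
      vertex 0.000 16.000 0.000
      vertex 5.000 16.000 0.000
      vertex 0.000 0.000 0.000
    endloop
  endfacet
  facet normal 0.0000 0.0000 1.0000
    outer loop
      vertex 0.000 0.000 17.000
      vertex 13.000 0.000 17.000
      vertex 13.000 4.000 17.000
    endloop
  endfacet
  facet normal 0.0000 0.0000 1.0000
    outer loop
      vertex 0.000 0.000 17.000
      vertex 13.000 4.000 17.000
      vertex 5.000 4.000 17.000
    endloop
  endfacet
  facet normal 0.0000 0.0000 1.0000
    outer loop
      vertex 0.000 0.000 17.000
      vertex 5.000 4.000 17.000
      vertex 5.000 16.000 17.000
    endloop
  endfacet
  facet normal 0.0000 0.0000 1.0000
    outer loop
      vertex 0.000 0.000 17.000
      vertex 5.000 16.000 17.000
      vertex 0.000 16.000 17.000
    endloop
  endfacet
  facet normal 0.0000 -1.0000 0.0000
    outer loop
      vertex 0.000 0.000 0.000
      vertex 13.000 0.000 0.000
      vertex 13.000 0.000 17.000
    endloop
  endfacet
  facet normal 0.0000 -1.0000 0.0000
    outer loop
      vertex 0.000 0.000 0.000
      vertex 13.000 0.000 17.000
      vertex 0.000 0.000 17.000
    endloop
  endfacet
  facet normal 1.0000 0.0000 0.0000
    outer loop
      vertex 13.000 0.000 0.000
      vertex 13.000 4.000 0.000
      vertex 13.000 4.000 17.000
    endloop
  endfacet
  facet normal 1.0000 0.0000 0.0000
    outer loop
      vertex 13.000 0.000 0.000
      vertex 13.000 4.000 17.000
      vertex 13.000 0.000 17.000
    endloop
  endfacet
  facet normal 0.0000 1.0000 0.0000
    outer loop
      vertex 13.000 4.000 0.000
      vertex 5.000 4.000 0.000
      vertex 5.000 4.000 17.000
    endloop
  endfacet
  facet normal 0.0000 1.0000 0.0000
    outer loop
      vertex 13.000 4.000 0.000
      vertex 5.000 4.000 17.000
      vertex 13.000 4.000 17.000
    endloop
  endfacet
  facet normal 1.0000 0.0000 0.0000
    outer loop
      vertex 5.000 4.000 0.000
      vertex 5.000 16.000 0.000
      vertex 5.000 16.000 17.000
    endloop
  endfacet
  facet normal 1.0000 0.0000 0.0000
    outer loop
      vertex 5.000 4.000 0.000
      vertex 5.000 16.000 17.000
      vertex 5.000 4.000 17.000
    endloop
  endfacet
  facet normal 0.0000 1.0000 0.0000
    outer loop
      vertex 5.000 16.000 0.000
      vertex 0.000 16.000 0.000
      vertex 0.000 16.000 17.000
    endloop
  endfacet
  facet normal 0.0000 1.0000 0.0000
    outer loop
      vertex 5.000 16.000 0.000
      vertex 0.000 16.000 17.000
      vertex 5.000 16.000 17.000
    endloop
  endfacet
  facet normal -1.0000 0.0000 0.0000
    outer loop
      vertex 0.000 16.000 0.000
      vertex 0.000 0.000 0.000
      vertex 0.000 0.000 17.000
    endloop
  endfacet
  facet normal -1.0000 0.0000 0.0000
    outer loop
      vertex 0.000 16.000 0.000
      vertex 0.000 0.000 17.000
      vertex 0.000 16.000 17.000
    endloop
  endfacet
endsolid part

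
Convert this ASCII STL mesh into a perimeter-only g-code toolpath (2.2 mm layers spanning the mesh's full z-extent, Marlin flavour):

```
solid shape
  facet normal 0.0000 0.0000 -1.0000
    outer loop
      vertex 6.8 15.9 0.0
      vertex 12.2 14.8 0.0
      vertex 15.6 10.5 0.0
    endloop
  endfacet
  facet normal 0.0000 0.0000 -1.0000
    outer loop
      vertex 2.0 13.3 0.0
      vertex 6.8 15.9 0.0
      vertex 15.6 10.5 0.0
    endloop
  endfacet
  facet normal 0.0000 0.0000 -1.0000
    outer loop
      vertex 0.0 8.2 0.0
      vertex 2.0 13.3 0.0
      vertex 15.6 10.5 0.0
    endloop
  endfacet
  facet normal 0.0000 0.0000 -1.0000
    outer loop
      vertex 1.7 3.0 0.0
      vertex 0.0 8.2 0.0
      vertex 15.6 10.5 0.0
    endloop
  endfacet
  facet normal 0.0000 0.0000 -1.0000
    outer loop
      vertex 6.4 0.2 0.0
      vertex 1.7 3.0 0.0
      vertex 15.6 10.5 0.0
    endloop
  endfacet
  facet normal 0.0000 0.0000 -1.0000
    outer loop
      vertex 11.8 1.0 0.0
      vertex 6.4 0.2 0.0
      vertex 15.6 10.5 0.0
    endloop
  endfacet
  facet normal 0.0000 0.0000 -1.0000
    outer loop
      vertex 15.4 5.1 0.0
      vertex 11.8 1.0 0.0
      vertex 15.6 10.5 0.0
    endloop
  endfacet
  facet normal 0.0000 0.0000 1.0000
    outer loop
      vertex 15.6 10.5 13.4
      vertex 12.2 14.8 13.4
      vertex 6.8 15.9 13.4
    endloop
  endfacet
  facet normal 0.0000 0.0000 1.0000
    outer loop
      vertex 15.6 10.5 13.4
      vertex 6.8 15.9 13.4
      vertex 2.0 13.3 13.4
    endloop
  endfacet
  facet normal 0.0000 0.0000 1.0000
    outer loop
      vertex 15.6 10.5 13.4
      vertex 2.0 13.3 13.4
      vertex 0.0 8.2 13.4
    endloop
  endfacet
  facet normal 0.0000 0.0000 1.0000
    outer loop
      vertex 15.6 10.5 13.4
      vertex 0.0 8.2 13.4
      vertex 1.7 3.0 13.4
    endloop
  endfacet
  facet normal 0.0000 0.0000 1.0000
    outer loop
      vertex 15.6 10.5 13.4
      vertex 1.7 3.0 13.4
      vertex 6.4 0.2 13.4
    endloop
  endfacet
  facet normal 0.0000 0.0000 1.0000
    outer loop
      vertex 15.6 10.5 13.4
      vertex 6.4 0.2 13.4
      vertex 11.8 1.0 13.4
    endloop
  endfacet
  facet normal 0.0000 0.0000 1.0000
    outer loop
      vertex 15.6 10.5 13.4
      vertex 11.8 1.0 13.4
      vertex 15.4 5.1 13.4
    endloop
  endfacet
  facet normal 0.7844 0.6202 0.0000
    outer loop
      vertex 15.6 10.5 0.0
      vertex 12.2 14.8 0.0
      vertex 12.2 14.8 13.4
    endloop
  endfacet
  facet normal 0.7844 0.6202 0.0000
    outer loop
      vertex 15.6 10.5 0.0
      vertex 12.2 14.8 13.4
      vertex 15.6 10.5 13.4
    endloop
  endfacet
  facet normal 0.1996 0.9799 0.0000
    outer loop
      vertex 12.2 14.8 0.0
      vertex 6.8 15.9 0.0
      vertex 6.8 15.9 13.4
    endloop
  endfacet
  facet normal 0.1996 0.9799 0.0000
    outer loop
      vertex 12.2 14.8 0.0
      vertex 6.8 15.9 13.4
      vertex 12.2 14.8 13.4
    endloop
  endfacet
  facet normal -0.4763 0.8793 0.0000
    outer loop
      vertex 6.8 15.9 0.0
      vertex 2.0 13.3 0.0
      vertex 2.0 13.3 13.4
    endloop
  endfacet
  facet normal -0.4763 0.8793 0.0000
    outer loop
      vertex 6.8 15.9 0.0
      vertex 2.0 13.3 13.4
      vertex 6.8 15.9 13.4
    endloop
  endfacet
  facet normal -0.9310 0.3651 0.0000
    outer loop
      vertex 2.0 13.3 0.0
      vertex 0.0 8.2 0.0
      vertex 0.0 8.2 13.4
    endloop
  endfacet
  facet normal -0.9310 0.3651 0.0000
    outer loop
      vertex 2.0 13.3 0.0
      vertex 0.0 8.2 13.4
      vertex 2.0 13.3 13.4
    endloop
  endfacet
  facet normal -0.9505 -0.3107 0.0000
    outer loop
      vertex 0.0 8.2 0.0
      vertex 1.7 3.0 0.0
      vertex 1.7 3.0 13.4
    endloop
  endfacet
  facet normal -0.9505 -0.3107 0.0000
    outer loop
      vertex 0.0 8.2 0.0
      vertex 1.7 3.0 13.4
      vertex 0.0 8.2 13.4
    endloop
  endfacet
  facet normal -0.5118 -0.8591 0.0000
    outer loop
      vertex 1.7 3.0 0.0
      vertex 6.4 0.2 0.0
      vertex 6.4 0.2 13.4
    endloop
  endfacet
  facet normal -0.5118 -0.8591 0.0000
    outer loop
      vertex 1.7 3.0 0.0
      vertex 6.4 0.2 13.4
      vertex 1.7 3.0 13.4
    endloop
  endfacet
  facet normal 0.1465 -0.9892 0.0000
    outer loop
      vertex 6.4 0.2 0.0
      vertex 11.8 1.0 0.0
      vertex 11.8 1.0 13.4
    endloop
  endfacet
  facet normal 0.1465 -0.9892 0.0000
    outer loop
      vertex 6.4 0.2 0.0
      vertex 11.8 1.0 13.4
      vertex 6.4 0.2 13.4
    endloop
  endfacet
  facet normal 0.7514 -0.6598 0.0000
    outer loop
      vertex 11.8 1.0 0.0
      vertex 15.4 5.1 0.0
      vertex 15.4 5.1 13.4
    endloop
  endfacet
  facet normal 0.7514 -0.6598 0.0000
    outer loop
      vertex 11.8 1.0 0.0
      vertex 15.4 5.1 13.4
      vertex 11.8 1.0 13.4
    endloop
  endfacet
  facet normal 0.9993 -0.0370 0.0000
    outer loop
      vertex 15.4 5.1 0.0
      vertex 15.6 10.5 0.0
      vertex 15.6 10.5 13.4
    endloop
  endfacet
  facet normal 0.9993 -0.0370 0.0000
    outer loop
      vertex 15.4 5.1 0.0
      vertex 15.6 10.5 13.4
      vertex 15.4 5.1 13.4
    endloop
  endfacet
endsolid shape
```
; perimeter-only toolpath
G21 ; units = mm
G90 ; absolute positioning
G28 ; home
; layer 1
G0 Z2.2
G0 X15.6 Y10.5
G1 X12.2 Y14.8
G1 X6.8 Y15.9
G1 X2.0 Y13.3
G1 X0.0 Y8.2
G1 X1.7 Y3.0
G1 X6.4 Y0.2
G1 X11.8 Y1.0
G1 X15.4 Y5.1
G1 X15.6 Y10.5
; layer 2
G0 Z4.5
G0 X15.6 Y10.5
G1 X12.2 Y14.8
G1 X6.8 Y15.9
G1 X2.0 Y13.3
G1 X0.0 Y8.2
G1 X1.7 Y3.0
G1 X6.4 Y0.2
G1 X11.8 Y1.0
G1 X15.4 Y5.1
G1 X15.6 Y10.5
; layer 3
G0 Z6.7
G0 X15.6 Y10.5
G1 X12.2 Y14.8
G1 X6.8 Y15.9
G1 X2.0 Y13.3
G1 X0.0 Y8.2
G1 X1.7 Y3.0
G1 X6.4 Y0.2
G1 X11.8 Y1.0
G1 X15.4 Y5.1
G1 X15.6 Y10.5
; layer 4
G0 Z8.9
G0 X15.6 Y10.5
G1 X12.2 Y14.8
G1 X6.8 Y15.9
G1 X2.0 Y13.3
G1 X0.0 Y8.2
G1 X1.7 Y3.0
G1 X6.4 Y0.2
G1 X11.8 Y1.0
G1 X15.4 Y5.1
G1 X15.6 Y10.5
; layer 5
G0 Z11.2
G0 X15.6 Y10.5
G1 X12.2 Y14.8
G1 X6.8 Y15.9
G1 X2.0 Y13.3
G1 X0.0 Y8.2
G1 X1.7 Y3.0
G1 X6.4 Y0.2
G1 X11.8 Y1.0
G1 X15.4 Y5.1
G1 X15.6 Y10.5
; layer 6
G0 Z13.4
G0 X15.6 Y10.5
G1 X12.2 Y14.8
G1 X6.8 Y15.9
G1 X2.0 Y13.3
G1 X0.0 Y8.2
G1 X1.7 Y3.0
G1 X6.4 Y0.2
G1 X11.8 Y1.0
G1 X15.4 Y5.1
G1 X15.6 Y10.5
M2 ; end

The solid is a regular 9-sided prism (a cylinder approximated with 9 flat sides), circumscribed radius ≈ 8 mm, height ≈ 13.4 mm. Slicing at Δz = 2.2 mm — 6 equal slices spanning the solid's height, so layer i sits at z = i·h/6 — gives 6 non-empty perimeters. Each is a 9-segment closed polygon; G0 lifts to the layer z and rapids to the start vertex, then G1 traces the edges.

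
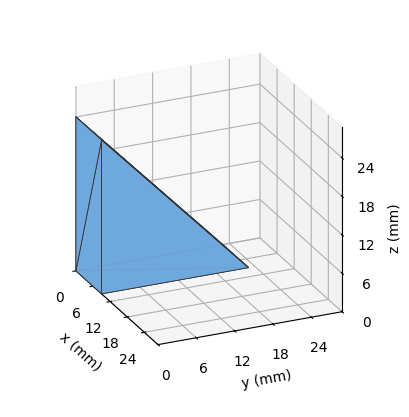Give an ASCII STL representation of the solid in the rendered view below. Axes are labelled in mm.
Reading the render: the shape is a wedge (ramp): 9 × 23 mm base, rising to 24 mm along the y=0 edge and sloping linearly to z=0 at y=23 (dimensions read to the nearest mm from the axis ticks). For the STL, each face is triangulated and given an outward normal.

solid part
  facet normal 0.0000 0.0000 -1.0000
    outer loop
      vertex 9.00 23.00 0.00
      vertex 9.00 0.00 0.00
      vertex 0.00 0.00 0.00
    endloop
  endfacet
  facet normal 0.0000 0.0000 -1.0000
    outer loop
      vertex 0.00 23.00 0.00
      vertex 9.00 23.00 0.00
      vertex 0.00 0.00 0.00
    endloop
  endfacet
  facet normal 0.0000 -1.0000 0.0000
    outer loop
      vertex 0.00 0.00 0.00
      vertex 9.00 0.00 0.00
      vertex 9.00 0.00 24.00
    endloop
  endfacet
  facet normal 0.0000 -1.0000 0.0000
    outer loop
      vertex 0.00 0.00 0.00
      vertex 9.00 0.00 24.00
      vertex 0.00 0.00 24.00
    endloop
  endfacet
  facet normal 0.0000 0.7220 0.6919
    outer loop
      vertex 0.00 0.00 24.00
      vertex 9.00 0.00 24.00
      vertex 9.00 23.00 0.00
    endloop
  endfacet
  facet normal 0.0000 0.7220 0.6919
    outer loop
      vertex 0.00 0.00 24.00
      vertex 9.00 23.00 0.00
      vertex 0.00 23.00 0.00
    endloop
  endfacet
  facet normal -1.0000 0.0000 0.0000
    outer loop
      vertex 0.00 0.00 24.00
      vertex 0.00 23.00 0.00
      vertex 0.00 0.00 0.00
    endloop
  endfacet
  facet normal 1.0000 0.0000 0.0000
    outer loop
      vertex 9.00 0.00 0.00
      vertex 9.00 23.00 0.00
      vertex 9.00 0.00 24.00
    endloop
  endfacet
endsolid part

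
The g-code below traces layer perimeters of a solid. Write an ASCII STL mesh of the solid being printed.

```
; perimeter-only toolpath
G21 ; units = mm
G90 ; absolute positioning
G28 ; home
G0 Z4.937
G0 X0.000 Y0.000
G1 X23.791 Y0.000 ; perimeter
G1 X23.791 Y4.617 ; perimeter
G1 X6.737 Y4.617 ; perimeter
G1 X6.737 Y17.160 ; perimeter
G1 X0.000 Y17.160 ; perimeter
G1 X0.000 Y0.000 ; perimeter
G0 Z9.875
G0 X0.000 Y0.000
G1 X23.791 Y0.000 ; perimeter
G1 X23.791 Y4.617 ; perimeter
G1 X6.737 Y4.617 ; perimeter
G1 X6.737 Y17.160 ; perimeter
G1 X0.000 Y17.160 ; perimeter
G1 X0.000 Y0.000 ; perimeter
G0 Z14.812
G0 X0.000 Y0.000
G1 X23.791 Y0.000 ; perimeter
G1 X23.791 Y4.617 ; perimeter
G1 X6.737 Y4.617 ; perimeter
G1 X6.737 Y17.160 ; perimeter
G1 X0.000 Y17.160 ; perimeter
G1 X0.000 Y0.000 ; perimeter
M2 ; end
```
solid part
  facet normal 0.0000 0.0000 -1.0000
    outer loop
      vertex 23.791 4.617 0.000
      vertex 23.791 0.000 0.000
      vertex 0.000 0.000 0.000
    endloop
  endfacet
  facet normal 0.0000 0.0000 -1.0000
    outer loop
      vertex 6.737 4.617 0.000
      vertex 23.791 4.617 0.000
      vertex 0.000 0.000 0.000
    endloop
  endfacet
  facet normal 0.0000 0.0000 -1.0000
    outer loop
      vertex 6.737 17.160 0.000
      vertex 6.737 4.617 0.000
      vertex 0.000 0.000 0.000
    endloop
  endfacet
  facet normal 0.0000 0.0000 -1.0000
    outer loop
      vertex 0.000 17.160 0.000
      vertex 6.737 17.160 0.000
      vertex 0.000 0.000 0.000
    endloop
  endfacet
  facet normal 0.0000 0.0000 1.0000
    outer loop
      vertex 0.000 0.000 14.812
      vertex 23.791 0.000 14.812
      vertex 23.791 4.617 14.812
    endloop
  endfacet
  facet normal 0.0000 0.0000 1.0000
    outer loop
      vertex 0.000 0.000 14.812
      vertex 23.791 4.617 14.812
      vertex 6.737 4.617 14.812
    endloop
  endfacet
  facet normal 0.0000 0.0000 1.0000
    outer loop
      vertex 0.000 0.000 14.812
      vertex 6.737 4.617 14.812
      vertex 6.737 17.160 14.812
    endloop
  endfacet
  facet normal 0.0000 0.0000 1.0000
    outer loop
      vertex 0.000 0.000 14.812
      vertex 6.737 17.160 14.812
      vertex 0.000 17.160 14.812
    endloop
  endfacet
  facet normal 0.0000 -1.0000 0.0000
    outer loop
      vertex 0.000 0.000 0.000
      vertex 23.791 0.000 0.000
      vertex 23.791 0.000 14.812
    endloop
  endfacet
  facet normal 0.0000 -1.0000 0.0000
    outer loop
      vertex 0.000 0.000 0.000
      vertex 23.791 0.000 14.812
      vertex 0.000 0.000 14.812
    endloop
  endfacet
  facet normal 1.0000 0.0000 0.0000
    outer loop
      vertex 23.791 0.000 0.000
      vertex 23.791 4.617 0.000
      vertex 23.791 4.617 14.812
    endloop
  endfacet
  facet normal 1.0000 0.0000 0.0000
    outer loop
      vertex 23.791 0.000 0.000
      vertex 23.791 4.617 14.812
      vertex 23.791 0.000 14.812
    endloop
  endfacet
  facet normal 0.0000 1.0000 0.0000
    outer loop
      vertex 23.791 4.617 0.000
      vertex 6.737 4.617 0.000
      vertex 6.737 4.617 14.812
    endloop
  endfacet
  facet normal 0.0000 1.0000 0.0000
    outer loop
      vertex 23.791 4.617 0.000
      vertex 6.737 4.617 14.812
      vertex 23.791 4.617 14.812
    endloop
  endfacet
  facet normal 1.0000 0.0000 0.0000
    outer loop
      vertex 6.737 4.617 0.000
      vertex 6.737 17.160 0.000
      vertex 6.737 17.160 14.812
    endloop
  endfacet
  facet normal 1.0000 0.0000 0.0000
    outer loop
      vertex 6.737 4.617 0.000
      vertex 6.737 17.160 14.812
      vertex 6.737 4.617 14.812
    endloop
  endfacet
  facet normal 0.0000 1.0000 0.0000
    outer loop
      vertex 6.737 17.160 0.000
      vertex 0.000 17.160 0.000
      vertex 0.000 17.160 14.812
    endloop
  endfacet
  facet normal 0.0000 1.0000 0.0000
    outer loop
      vertex 6.737 17.160 0.000
      vertex 0.000 17.160 14.812
      vertex 6.737 17.160 14.812
    endloop
  endfacet
  facet normal -1.0000 0.0000 0.0000
    outer loop
      vertex 0.000 17.160 0.000
      vertex 0.000 0.000 0.000
      vertex 0.000 0.000 14.812
    endloop
  endfacet
  facet normal -1.0000 0.0000 0.0000
    outer loop
      vertex 0.000 17.160 0.000
      vertex 0.000 0.000 14.812
      vertex 0.000 17.160 14.812
    endloop
  endfacet
endsolid part

The G0 Z moves step by Δz≈4.937 mm. Every layer's G1 loop is the same polygon, so the solid is a straight extrusion of it from z=0 to z≈14.8. Closing with flat bottom and top caps and triangulating gives 20 facets — an L-shaped prism: outer 23.8 × 17.2 mm, arm thicknesses ≈ 4.62 mm (horizontal) and 6.74 mm (vertical), extruded 14.8 mm in z.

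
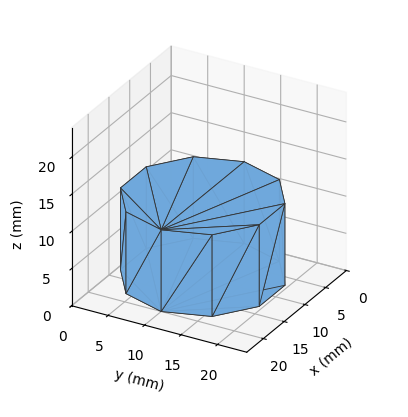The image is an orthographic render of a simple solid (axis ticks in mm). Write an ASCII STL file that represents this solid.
Reading the render: the shape is a regular 10-sided prism (a cylinder approximated with 10 flat sides), circumscribed radius ≈ 10 mm, height ≈ 11 mm (dimensions read to the nearest mm from the axis ticks). For the STL, each face is triangulated and given an outward normal.

solid part
  facet normal 0.0000 0.0000 -1.0000
    outer loop
      vertex 13.1 19.5 0.0
      vertex 18.1 15.9 0.0
      vertex 20.0 10.0 0.0
    endloop
  endfacet
  facet normal 0.0000 0.0000 -1.0000
    outer loop
      vertex 6.9 19.5 0.0
      vertex 13.1 19.5 0.0
      vertex 20.0 10.0 0.0
    endloop
  endfacet
  facet normal 0.0000 0.0000 -1.0000
    outer loop
      vertex 1.9 15.9 0.0
      vertex 6.9 19.5 0.0
      vertex 20.0 10.0 0.0
    endloop
  endfacet
  facet normal 0.0000 0.0000 -1.0000
    outer loop
      vertex 0.0 10.0 0.0
      vertex 1.9 15.9 0.0
      vertex 20.0 10.0 0.0
    endloop
  endfacet
  facet normal 0.0000 0.0000 -1.0000
    outer loop
      vertex 1.9 4.1 0.0
      vertex 0.0 10.0 0.0
      vertex 20.0 10.0 0.0
    endloop
  endfacet
  facet normal 0.0000 0.0000 -1.0000
    outer loop
      vertex 6.9 0.5 0.0
      vertex 1.9 4.1 0.0
      vertex 20.0 10.0 0.0
    endloop
  endfacet
  facet normal 0.0000 0.0000 -1.0000
    outer loop
      vertex 13.1 0.5 0.0
      vertex 6.9 0.5 0.0
      vertex 20.0 10.0 0.0
    endloop
  endfacet
  facet normal 0.0000 0.0000 -1.0000
    outer loop
      vertex 18.1 4.1 0.0
      vertex 13.1 0.5 0.0
      vertex 20.0 10.0 0.0
    endloop
  endfacet
  facet normal 0.0000 0.0000 1.0000
    outer loop
      vertex 20.0 10.0 11.0
      vertex 18.1 15.9 11.0
      vertex 13.1 19.5 11.0
    endloop
  endfacet
  facet normal 0.0000 0.0000 1.0000
    outer loop
      vertex 20.0 10.0 11.0
      vertex 13.1 19.5 11.0
      vertex 6.9 19.5 11.0
    endloop
  endfacet
  facet normal 0.0000 0.0000 1.0000
    outer loop
      vertex 20.0 10.0 11.0
      vertex 6.9 19.5 11.0
      vertex 1.9 15.9 11.0
    endloop
  endfacet
  facet normal 0.0000 0.0000 1.0000
    outer loop
      vertex 20.0 10.0 11.0
      vertex 1.9 15.9 11.0
      vertex 0.0 10.0 11.0
    endloop
  endfacet
  facet normal 0.0000 0.0000 1.0000
    outer loop
      vertex 20.0 10.0 11.0
      vertex 0.0 10.0 11.0
      vertex 1.9 4.1 11.0
    endloop
  endfacet
  facet normal 0.0000 0.0000 1.0000
    outer loop
      vertex 20.0 10.0 11.0
      vertex 1.9 4.1 11.0
      vertex 6.9 0.5 11.0
    endloop
  endfacet
  facet normal 0.0000 0.0000 1.0000
    outer loop
      vertex 20.0 10.0 11.0
      vertex 6.9 0.5 11.0
      vertex 13.1 0.5 11.0
    endloop
  endfacet
  facet normal 0.0000 0.0000 1.0000
    outer loop
      vertex 20.0 10.0 11.0
      vertex 13.1 0.5 11.0
      vertex 18.1 4.1 11.0
    endloop
  endfacet
  facet normal 0.9519 0.3065 0.0000
    outer loop
      vertex 20.0 10.0 0.0
      vertex 18.1 15.9 0.0
      vertex 18.1 15.9 11.0
    endloop
  endfacet
  facet normal 0.9519 0.3065 0.0000
    outer loop
      vertex 20.0 10.0 0.0
      vertex 18.1 15.9 11.0
      vertex 20.0 10.0 11.0
    endloop
  endfacet
  facet normal 0.5843 0.8115 0.0000
    outer loop
      vertex 18.1 15.9 0.0
      vertex 13.1 19.5 0.0
      vertex 13.1 19.5 11.0
    endloop
  endfacet
  facet normal 0.5843 0.8115 0.0000
    outer loop
      vertex 18.1 15.9 0.0
      vertex 13.1 19.5 11.0
      vertex 18.1 15.9 11.0
    endloop
  endfacet
  facet normal 0.0000 1.0000 0.0000
    outer loop
      vertex 13.1 19.5 0.0
      vertex 6.9 19.5 0.0
      vertex 6.9 19.5 11.0
    endloop
  endfacet
  facet normal 0.0000 1.0000 0.0000
    outer loop
      vertex 13.1 19.5 0.0
      vertex 6.9 19.5 11.0
      vertex 13.1 19.5 11.0
    endloop
  endfacet
  facet normal -0.5843 0.8115 0.0000
    outer loop
      vertex 6.9 19.5 0.0
      vertex 1.9 15.9 0.0
      vertex 1.9 15.9 11.0
    endloop
  endfacet
  facet normal -0.5843 0.8115 0.0000
    outer loop
      vertex 6.9 19.5 0.0
      vertex 1.9 15.9 11.0
      vertex 6.9 19.5 11.0
    endloop
  endfacet
  facet normal -0.9519 0.3065 0.0000
    outer loop
      vertex 1.9 15.9 0.0
      vertex 0.0 10.0 0.0
      vertex 0.0 10.0 11.0
    endloop
  endfacet
  facet normal -0.9519 0.3065 0.0000
    outer loop
      vertex 1.9 15.9 0.0
      vertex 0.0 10.0 11.0
      vertex 1.9 15.9 11.0
    endloop
  endfacet
  facet normal -0.9519 -0.3065 0.0000
    outer loop
      vertex 0.0 10.0 0.0
      vertex 1.9 4.1 0.0
      vertex 1.9 4.1 11.0
    endloop
  endfacet
  facet normal -0.9519 -0.3065 0.0000
    outer loop
      vertex 0.0 10.0 0.0
      vertex 1.9 4.1 11.0
      vertex 0.0 10.0 11.0
    endloop
  endfacet
  facet normal -0.5843 -0.8115 0.0000
    outer loop
      vertex 1.9 4.1 0.0
      vertex 6.9 0.5 0.0
      vertex 6.9 0.5 11.0
    endloop
  endfacet
  facet normal -0.5843 -0.8115 0.0000
    outer loop
      vertex 1.9 4.1 0.0
      vertex 6.9 0.5 11.0
      vertex 1.9 4.1 11.0
    endloop
  endfacet
  facet normal 0.0000 -1.0000 0.0000
    outer loop
      vertex 6.9 0.5 0.0
      vertex 13.1 0.5 0.0
      vertex 13.1 0.5 11.0
    endloop
  endfacet
  facet normal 0.0000 -1.0000 0.0000
    outer loop
      vertex 6.9 0.5 0.0
      vertex 13.1 0.5 11.0
      vertex 6.9 0.5 11.0
    endloop
  endfacet
  facet normal 0.5843 -0.8115 0.0000
    outer loop
      vertex 13.1 0.5 0.0
      vertex 18.1 4.1 0.0
      vertex 18.1 4.1 11.0
    endloop
  endfacet
  facet normal 0.5843 -0.8115 0.0000
    outer loop
      vertex 13.1 0.5 0.0
      vertex 18.1 4.1 11.0
      vertex 13.1 0.5 11.0
    endloop
  endfacet
  facet normal 0.9519 -0.3065 0.0000
    outer loop
      vertex 18.1 4.1 0.0
      vertex 20.0 10.0 0.0
      vertex 20.0 10.0 11.0
    endloop
  endfacet
  facet normal 0.9519 -0.3065 0.0000
    outer loop
      vertex 18.1 4.1 0.0
      vertex 20.0 10.0 11.0
      vertex 18.1 4.1 11.0
    endloop
  endfacet
endsolid part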